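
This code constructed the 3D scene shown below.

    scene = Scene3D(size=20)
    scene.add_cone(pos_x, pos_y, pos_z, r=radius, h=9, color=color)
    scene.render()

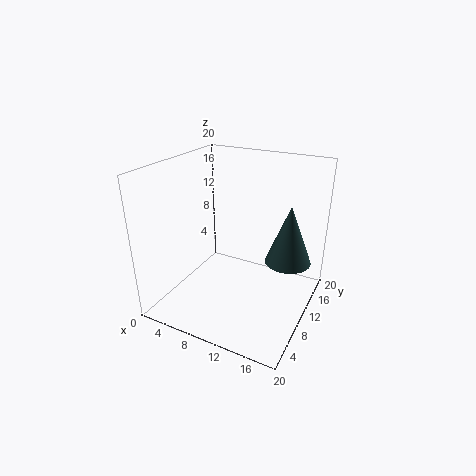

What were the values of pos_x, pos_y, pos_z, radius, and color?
pos_x = 15.5, pos_y = 16, pos_z = 4.5, radius = 3.5, color = 'darkslategray'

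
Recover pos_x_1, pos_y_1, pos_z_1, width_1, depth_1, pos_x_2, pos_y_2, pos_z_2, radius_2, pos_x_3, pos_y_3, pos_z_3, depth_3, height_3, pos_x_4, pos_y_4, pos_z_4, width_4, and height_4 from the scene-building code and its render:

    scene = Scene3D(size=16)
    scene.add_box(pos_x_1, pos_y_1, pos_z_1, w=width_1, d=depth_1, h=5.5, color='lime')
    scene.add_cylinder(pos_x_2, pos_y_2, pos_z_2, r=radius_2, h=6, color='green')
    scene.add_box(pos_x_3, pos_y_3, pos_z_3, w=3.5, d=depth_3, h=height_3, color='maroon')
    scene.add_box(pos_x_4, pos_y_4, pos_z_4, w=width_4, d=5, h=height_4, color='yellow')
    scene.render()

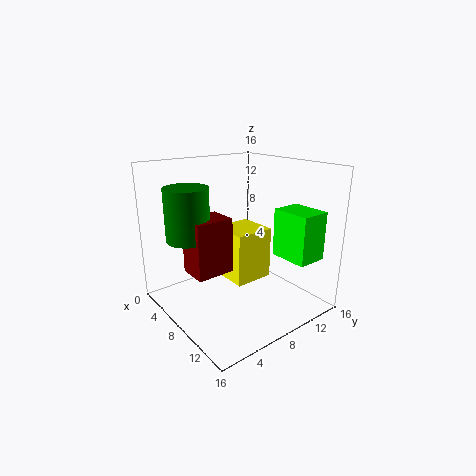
pos_x_1 = 9.5
pos_y_1 = 12
pos_z_1 = 5.5
width_1 = 4.5
depth_1 = 3.5
pos_x_2 = 4
pos_y_2 = 4
pos_z_2 = 7.5
radius_2 = 2.5
pos_x_3 = 3.5
pos_y_3 = 3.5
pos_z_3 = 3.5
depth_3 = 4.5
height_3 = 6.5
pos_x_4 = 2
pos_y_4 = 9
pos_z_4 = 1
width_4 = 5
height_4 = 6.5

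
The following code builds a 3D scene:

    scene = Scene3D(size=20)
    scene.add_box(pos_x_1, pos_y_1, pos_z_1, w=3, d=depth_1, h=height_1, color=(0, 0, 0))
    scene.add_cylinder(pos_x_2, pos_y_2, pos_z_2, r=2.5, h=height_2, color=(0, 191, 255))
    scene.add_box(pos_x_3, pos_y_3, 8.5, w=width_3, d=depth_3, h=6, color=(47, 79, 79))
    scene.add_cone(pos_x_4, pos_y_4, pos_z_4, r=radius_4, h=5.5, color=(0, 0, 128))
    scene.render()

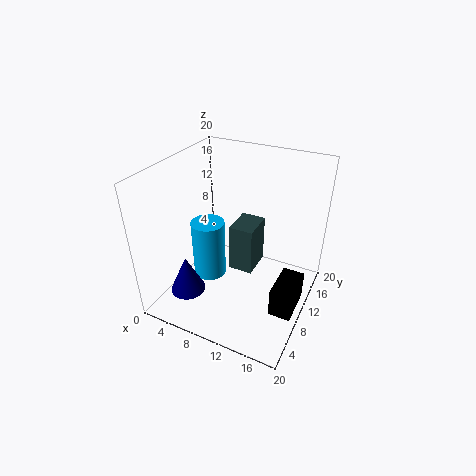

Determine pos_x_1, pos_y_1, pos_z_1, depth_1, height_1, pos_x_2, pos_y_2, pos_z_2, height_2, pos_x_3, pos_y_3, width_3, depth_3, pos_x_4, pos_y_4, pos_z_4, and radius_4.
pos_x_1 = 16.5; pos_y_1 = 6; pos_z_1 = 2; depth_1 = 5.5; height_1 = 4; pos_x_2 = 4.5; pos_y_2 = 11; pos_z_2 = 1.5; height_2 = 9; pos_x_3 = 11; pos_y_3 = 5.5; width_3 = 3; depth_3 = 4; pos_x_4 = 4; pos_y_4 = 5.5; pos_z_4 = 2; radius_4 = 2.5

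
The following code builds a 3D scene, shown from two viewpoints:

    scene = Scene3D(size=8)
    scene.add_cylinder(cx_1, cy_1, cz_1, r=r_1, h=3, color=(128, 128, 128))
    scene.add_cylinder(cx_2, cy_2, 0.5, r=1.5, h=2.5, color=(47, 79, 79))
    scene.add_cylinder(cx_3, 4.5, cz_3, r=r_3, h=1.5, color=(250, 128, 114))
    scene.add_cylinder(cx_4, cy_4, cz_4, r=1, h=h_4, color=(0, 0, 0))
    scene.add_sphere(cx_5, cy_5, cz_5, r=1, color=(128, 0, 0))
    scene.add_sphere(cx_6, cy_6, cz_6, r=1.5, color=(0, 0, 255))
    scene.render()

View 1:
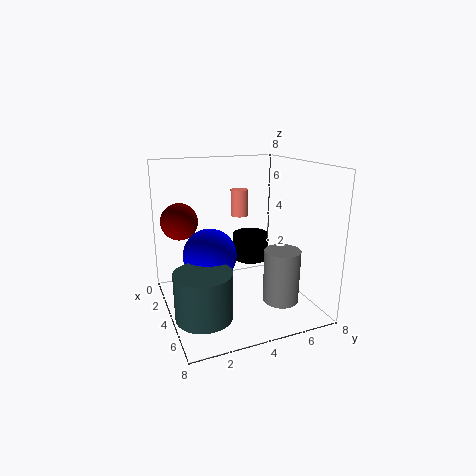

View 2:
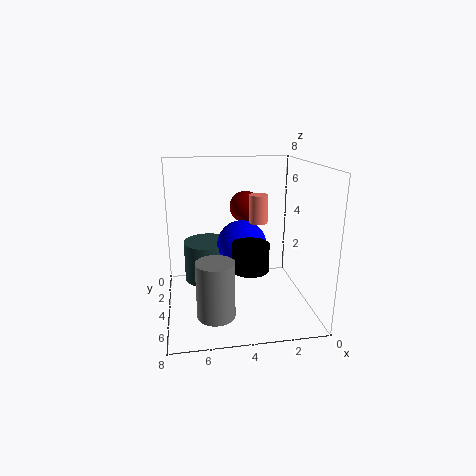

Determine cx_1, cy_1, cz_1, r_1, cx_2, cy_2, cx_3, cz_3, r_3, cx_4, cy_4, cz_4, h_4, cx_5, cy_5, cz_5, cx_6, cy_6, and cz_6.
cx_1 = 5.5, cy_1 = 6, cz_1 = 0.5, r_1 = 1, cx_2 = 5.5, cy_2 = 1.5, cx_3 = 3, cz_3 = 5, r_3 = 0.5, cx_4 = 3.5, cy_4 = 5, cz_4 = 2.5, h_4 = 1.5, cx_5 = 3, cy_5 = 1, cz_5 = 5, cx_6 = 3.5, cy_6 = 2.5, cz_6 = 3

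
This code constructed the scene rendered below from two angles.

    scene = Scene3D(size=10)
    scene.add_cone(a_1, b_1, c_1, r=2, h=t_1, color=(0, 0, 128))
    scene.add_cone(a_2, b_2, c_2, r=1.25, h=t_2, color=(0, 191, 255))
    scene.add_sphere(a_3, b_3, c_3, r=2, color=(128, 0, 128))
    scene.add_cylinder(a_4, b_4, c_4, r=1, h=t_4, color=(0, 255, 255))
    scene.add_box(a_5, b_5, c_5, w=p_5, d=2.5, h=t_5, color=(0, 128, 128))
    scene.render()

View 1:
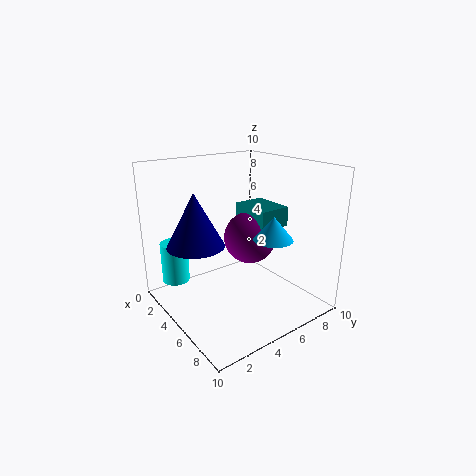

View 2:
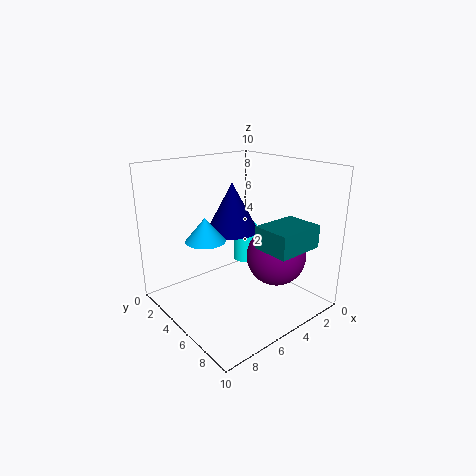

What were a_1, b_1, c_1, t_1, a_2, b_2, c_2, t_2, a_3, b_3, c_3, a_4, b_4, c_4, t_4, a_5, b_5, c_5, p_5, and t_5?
a_1 = 3.5, b_1 = 2.5, c_1 = 4.5, t_1 = 3.75, a_2 = 8, b_2 = 5.5, c_2 = 5.75, t_2 = 1.5, a_3 = 3.5, b_3 = 7.25, c_3 = 4, a_4 = 1.5, b_4 = 1.75, c_4 = 1.25, t_4 = 3, a_5 = 2, b_5 = 7, c_5 = 5, p_5 = 3.25, t_5 = 1.5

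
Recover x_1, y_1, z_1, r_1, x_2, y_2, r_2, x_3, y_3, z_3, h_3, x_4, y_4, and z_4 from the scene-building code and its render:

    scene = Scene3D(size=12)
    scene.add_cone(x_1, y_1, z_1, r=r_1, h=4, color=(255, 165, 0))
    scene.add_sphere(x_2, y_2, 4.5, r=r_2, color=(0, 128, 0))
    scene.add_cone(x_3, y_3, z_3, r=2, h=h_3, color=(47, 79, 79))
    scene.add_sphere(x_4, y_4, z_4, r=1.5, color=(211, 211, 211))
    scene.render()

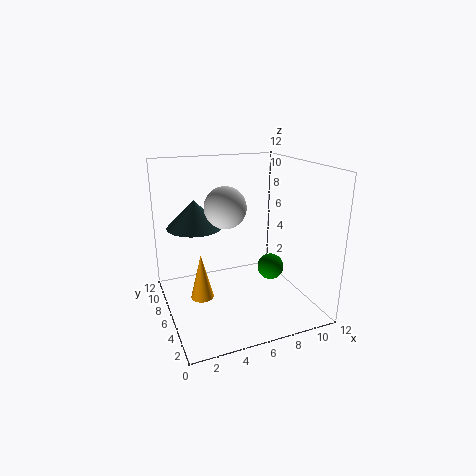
x_1 = 3
y_1 = 7
z_1 = 0.5
r_1 = 1
x_2 = 7.5
y_2 = 3
r_2 = 1
x_3 = 2
y_3 = 4.5
z_3 = 8
h_3 = 2
x_4 = 4
y_4 = 3.5
z_4 = 9.5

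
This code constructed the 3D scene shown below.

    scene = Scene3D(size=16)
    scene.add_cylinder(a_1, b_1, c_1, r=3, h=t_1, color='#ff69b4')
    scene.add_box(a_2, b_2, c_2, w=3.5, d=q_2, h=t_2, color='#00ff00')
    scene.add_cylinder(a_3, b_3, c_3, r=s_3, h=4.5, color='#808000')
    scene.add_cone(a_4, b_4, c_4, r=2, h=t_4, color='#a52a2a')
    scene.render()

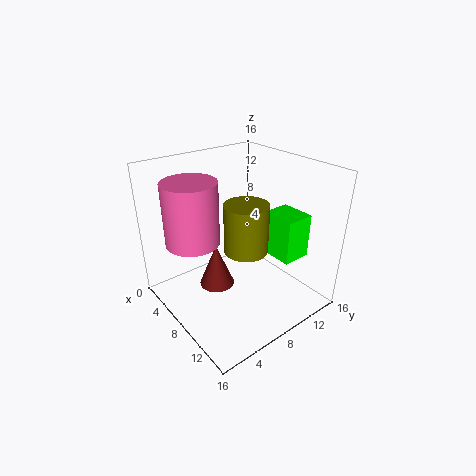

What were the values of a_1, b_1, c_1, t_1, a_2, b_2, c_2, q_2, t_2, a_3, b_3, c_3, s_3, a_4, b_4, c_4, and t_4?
a_1 = 5, b_1 = 4, c_1 = 7.5, t_1 = 7, a_2 = 11, b_2 = 9, c_2 = 7.5, q_2 = 3, t_2 = 4.5, a_3 = 13, b_3 = 5, c_3 = 10, s_3 = 2, a_4 = 6.5, b_4 = 6, c_4 = 2, t_4 = 5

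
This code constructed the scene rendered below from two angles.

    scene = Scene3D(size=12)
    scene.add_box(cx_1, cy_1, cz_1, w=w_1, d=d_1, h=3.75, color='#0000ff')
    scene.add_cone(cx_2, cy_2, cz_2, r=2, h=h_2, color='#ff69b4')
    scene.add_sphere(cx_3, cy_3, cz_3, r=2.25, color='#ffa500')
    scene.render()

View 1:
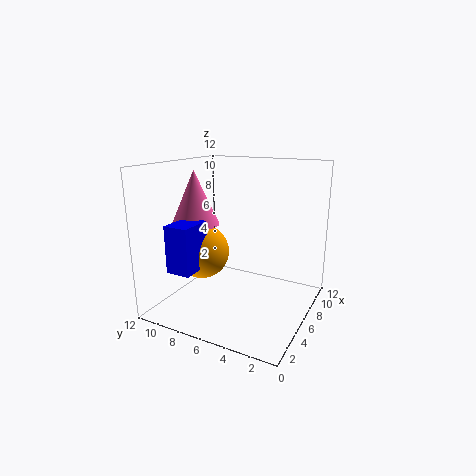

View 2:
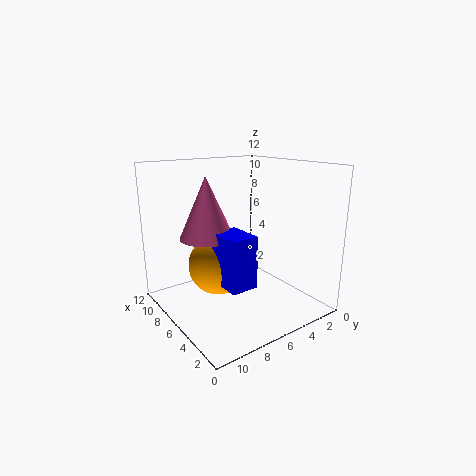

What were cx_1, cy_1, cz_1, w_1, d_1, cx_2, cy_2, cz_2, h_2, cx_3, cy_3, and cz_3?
cx_1 = 1.25; cy_1 = 7.75; cz_1 = 4; w_1 = 2.75; d_1 = 2; cx_2 = 5; cy_2 = 9.5; cz_2 = 7; h_2 = 4.5; cx_3 = 4.75; cy_3 = 8.75; cz_3 = 4.75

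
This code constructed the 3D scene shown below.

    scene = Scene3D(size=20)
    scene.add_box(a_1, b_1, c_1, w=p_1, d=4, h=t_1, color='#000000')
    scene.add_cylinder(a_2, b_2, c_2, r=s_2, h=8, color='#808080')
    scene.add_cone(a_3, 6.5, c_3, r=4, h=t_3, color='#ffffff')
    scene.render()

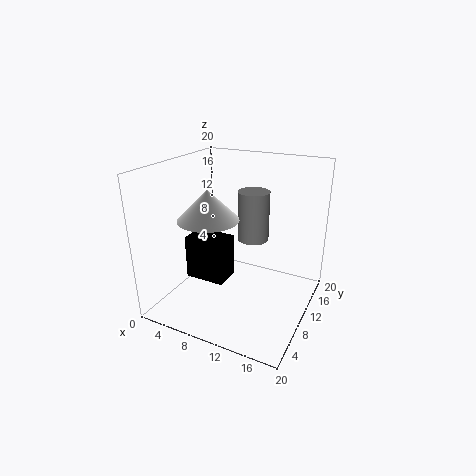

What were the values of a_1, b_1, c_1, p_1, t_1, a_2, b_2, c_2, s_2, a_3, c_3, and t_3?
a_1 = 2; b_1 = 8.5; c_1 = 2.5; p_1 = 6; t_1 = 6.5; a_2 = 9; b_2 = 17.5; c_2 = 6.5; s_2 = 2.5; a_3 = 7.5; c_3 = 13.5; t_3 = 4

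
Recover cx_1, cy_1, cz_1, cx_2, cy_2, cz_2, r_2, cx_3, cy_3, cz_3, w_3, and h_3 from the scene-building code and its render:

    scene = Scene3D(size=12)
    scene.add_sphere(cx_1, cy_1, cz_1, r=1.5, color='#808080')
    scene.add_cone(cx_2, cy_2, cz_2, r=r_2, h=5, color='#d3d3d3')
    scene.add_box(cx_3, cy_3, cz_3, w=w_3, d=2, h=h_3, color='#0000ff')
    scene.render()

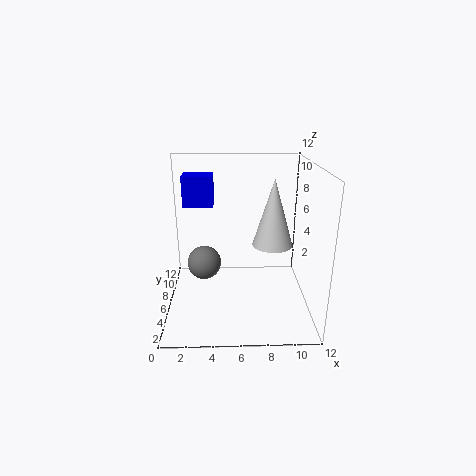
cx_1 = 3
cy_1 = 7.5
cz_1 = 3
cx_2 = 8.5
cy_2 = 3.5
cz_2 = 6.5
r_2 = 1.5
cx_3 = 1.5
cy_3 = 6.5
cz_3 = 8.5
w_3 = 2.5
h_3 = 2.5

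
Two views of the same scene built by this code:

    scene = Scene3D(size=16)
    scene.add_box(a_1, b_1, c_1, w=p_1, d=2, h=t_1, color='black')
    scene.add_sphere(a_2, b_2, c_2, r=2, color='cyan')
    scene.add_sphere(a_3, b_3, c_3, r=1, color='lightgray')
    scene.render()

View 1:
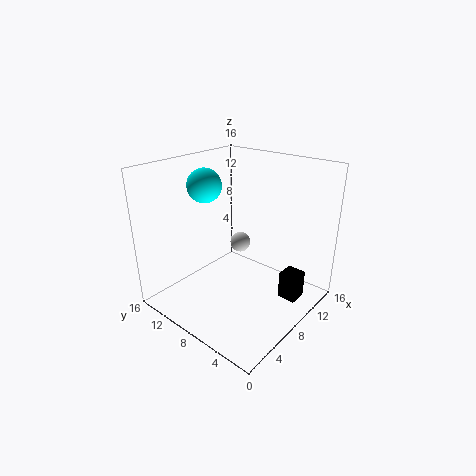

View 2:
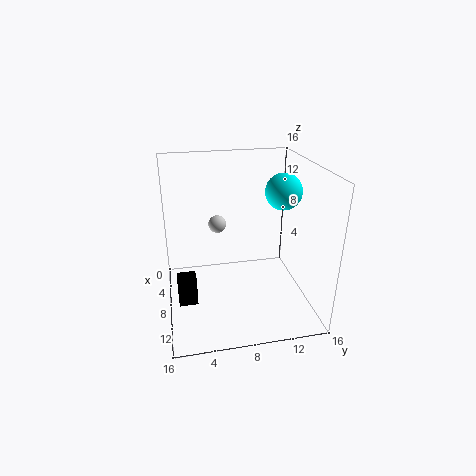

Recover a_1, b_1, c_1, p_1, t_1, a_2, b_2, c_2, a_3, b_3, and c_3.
a_1 = 9, b_1 = 1, c_1 = 2, p_1 = 2, t_1 = 3, a_2 = 8, b_2 = 13, c_2 = 13, a_3 = 6, b_3 = 6, c_3 = 9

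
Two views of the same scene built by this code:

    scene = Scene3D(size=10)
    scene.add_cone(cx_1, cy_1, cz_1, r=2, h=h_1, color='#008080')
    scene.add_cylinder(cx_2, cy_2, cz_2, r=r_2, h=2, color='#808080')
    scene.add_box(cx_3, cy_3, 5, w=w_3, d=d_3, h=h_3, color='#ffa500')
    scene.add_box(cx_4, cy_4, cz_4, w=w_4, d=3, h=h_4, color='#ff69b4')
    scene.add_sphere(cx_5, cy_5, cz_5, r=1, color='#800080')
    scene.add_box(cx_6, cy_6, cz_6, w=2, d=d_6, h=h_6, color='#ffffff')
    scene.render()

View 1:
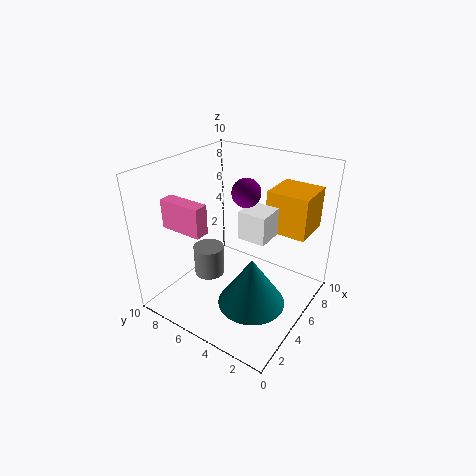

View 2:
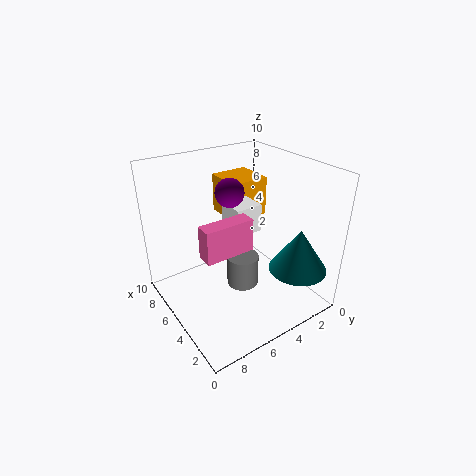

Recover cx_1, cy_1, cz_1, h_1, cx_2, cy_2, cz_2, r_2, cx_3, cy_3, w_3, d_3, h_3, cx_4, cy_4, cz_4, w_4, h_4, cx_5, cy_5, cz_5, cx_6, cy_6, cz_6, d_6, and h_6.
cx_1 = 2, cy_1 = 2, cz_1 = 3, h_1 = 3, cx_2 = 3, cy_2 = 6, cz_2 = 3, r_2 = 1, cx_3 = 7, cy_3 = 1, w_3 = 3, d_3 = 3, h_3 = 3, cx_4 = 2, cy_4 = 6, cz_4 = 6, w_4 = 1, h_4 = 2, cx_5 = 6, cy_5 = 5, cz_5 = 8, cx_6 = 5, cy_6 = 3, cz_6 = 5, d_6 = 2, h_6 = 2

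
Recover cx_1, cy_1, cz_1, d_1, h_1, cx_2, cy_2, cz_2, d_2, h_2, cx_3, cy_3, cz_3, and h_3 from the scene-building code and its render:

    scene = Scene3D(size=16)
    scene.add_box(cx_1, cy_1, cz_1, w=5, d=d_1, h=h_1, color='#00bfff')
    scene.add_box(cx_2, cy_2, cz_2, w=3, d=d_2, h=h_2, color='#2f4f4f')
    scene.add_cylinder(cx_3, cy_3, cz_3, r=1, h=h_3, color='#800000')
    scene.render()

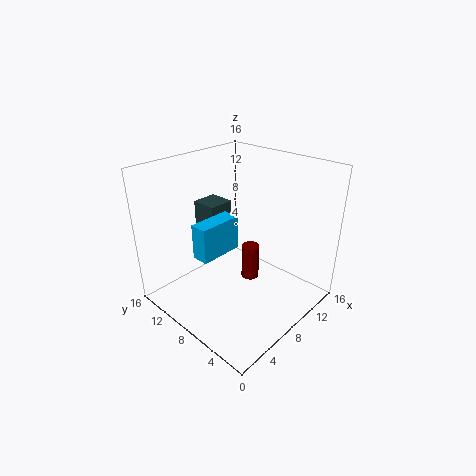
cx_1 = 4
cy_1 = 9
cz_1 = 6
d_1 = 2
h_1 = 4
cx_2 = 7
cy_2 = 11
cz_2 = 5
d_2 = 3
h_2 = 6
cx_3 = 9
cy_3 = 7
cz_3 = 3
h_3 = 4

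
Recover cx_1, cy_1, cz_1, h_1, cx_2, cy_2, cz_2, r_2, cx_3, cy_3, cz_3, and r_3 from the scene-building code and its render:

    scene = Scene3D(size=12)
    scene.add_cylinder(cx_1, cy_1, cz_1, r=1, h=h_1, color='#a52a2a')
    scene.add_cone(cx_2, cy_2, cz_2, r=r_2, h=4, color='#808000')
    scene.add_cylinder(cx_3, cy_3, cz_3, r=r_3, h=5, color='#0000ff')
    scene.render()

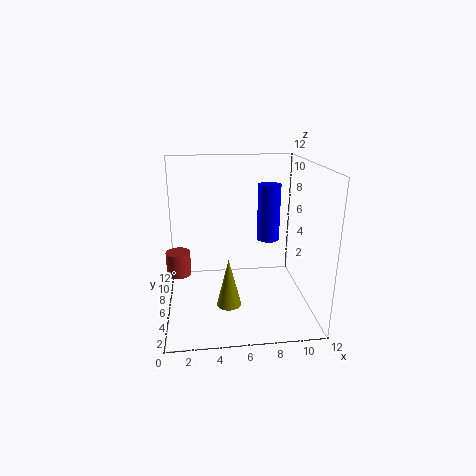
cx_1 = 1, cy_1 = 6, cz_1 = 3, h_1 = 2, cx_2 = 5, cy_2 = 4, cz_2 = 1, r_2 = 1, cx_3 = 9, cy_3 = 8, cz_3 = 5, r_3 = 1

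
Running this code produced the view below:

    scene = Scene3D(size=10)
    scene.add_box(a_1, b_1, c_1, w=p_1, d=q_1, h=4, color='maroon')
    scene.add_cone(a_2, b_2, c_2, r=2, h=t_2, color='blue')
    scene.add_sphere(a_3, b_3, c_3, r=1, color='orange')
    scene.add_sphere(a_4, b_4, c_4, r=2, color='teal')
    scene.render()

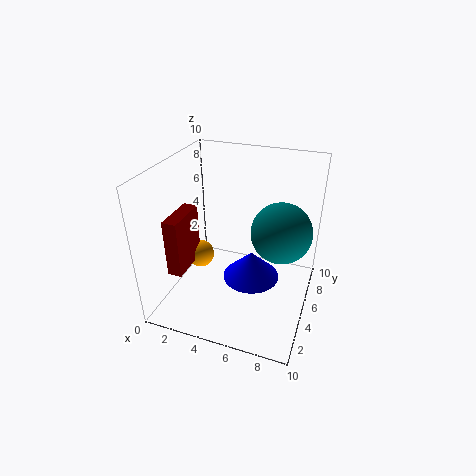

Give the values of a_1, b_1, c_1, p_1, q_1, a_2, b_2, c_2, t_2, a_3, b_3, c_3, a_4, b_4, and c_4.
a_1 = 1; b_1 = 2; c_1 = 3; p_1 = 1; q_1 = 3; a_2 = 6; b_2 = 5; c_2 = 2; t_2 = 2; a_3 = 2; b_3 = 5; c_3 = 3; a_4 = 8; b_4 = 5; c_4 = 6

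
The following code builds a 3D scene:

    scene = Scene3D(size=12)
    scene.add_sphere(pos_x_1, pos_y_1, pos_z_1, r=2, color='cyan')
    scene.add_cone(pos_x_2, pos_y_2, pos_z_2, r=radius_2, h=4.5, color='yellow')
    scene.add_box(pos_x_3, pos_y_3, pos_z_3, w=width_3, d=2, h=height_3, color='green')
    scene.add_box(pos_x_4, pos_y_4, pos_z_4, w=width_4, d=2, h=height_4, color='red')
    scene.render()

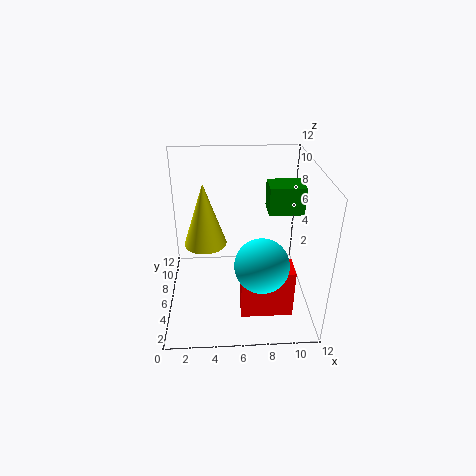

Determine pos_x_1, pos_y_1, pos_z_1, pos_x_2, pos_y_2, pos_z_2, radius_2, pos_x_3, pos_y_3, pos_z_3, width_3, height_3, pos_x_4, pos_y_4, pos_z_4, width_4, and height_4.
pos_x_1 = 7.5
pos_y_1 = 2
pos_z_1 = 6
pos_x_2 = 3.5
pos_y_2 = 3
pos_z_2 = 7.5
radius_2 = 1.5
pos_x_3 = 8
pos_y_3 = 3
pos_z_3 = 9.5
width_3 = 2.5
height_3 = 2
pos_x_4 = 6
pos_y_4 = 1.5
pos_z_4 = 1.5
width_4 = 4
height_4 = 4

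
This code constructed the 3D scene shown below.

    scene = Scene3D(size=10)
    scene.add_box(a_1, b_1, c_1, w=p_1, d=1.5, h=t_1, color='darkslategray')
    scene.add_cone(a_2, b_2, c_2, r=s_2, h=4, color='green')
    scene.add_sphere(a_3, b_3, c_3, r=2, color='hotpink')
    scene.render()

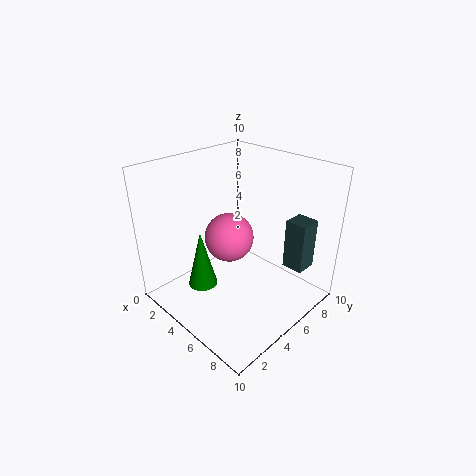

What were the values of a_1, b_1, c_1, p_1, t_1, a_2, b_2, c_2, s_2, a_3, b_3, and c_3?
a_1 = 7.5
b_1 = 7
c_1 = 3
p_1 = 1.5
t_1 = 3.5
a_2 = 4
b_2 = 2.5
c_2 = 2
s_2 = 1
a_3 = 2
b_3 = 7
c_3 = 3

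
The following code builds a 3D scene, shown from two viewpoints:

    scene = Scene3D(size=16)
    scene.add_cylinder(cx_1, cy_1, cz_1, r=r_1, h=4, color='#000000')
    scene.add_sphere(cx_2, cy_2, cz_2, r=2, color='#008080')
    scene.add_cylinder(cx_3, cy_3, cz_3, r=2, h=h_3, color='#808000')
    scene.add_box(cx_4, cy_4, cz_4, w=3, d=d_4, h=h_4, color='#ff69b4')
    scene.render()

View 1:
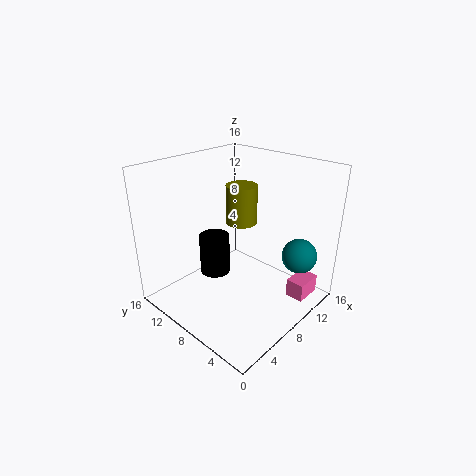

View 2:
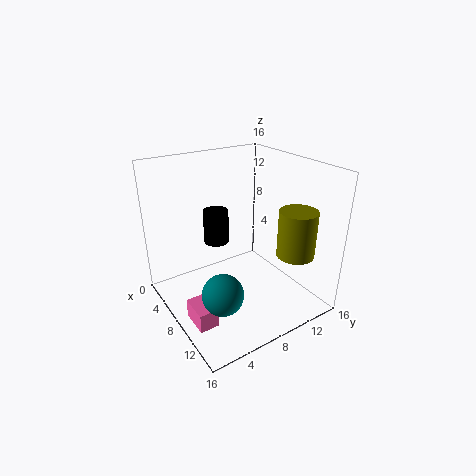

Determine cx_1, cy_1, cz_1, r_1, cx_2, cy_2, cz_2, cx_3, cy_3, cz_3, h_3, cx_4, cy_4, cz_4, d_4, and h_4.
cx_1 = 4
cy_1 = 7.5
cz_1 = 6
r_1 = 1.5
cx_2 = 13
cy_2 = 3
cz_2 = 5.5
cx_3 = 13
cy_3 = 12
cz_3 = 7
h_3 = 5
cx_4 = 10
cy_4 = 0.5
cz_4 = 2
d_4 = 2
h_4 = 2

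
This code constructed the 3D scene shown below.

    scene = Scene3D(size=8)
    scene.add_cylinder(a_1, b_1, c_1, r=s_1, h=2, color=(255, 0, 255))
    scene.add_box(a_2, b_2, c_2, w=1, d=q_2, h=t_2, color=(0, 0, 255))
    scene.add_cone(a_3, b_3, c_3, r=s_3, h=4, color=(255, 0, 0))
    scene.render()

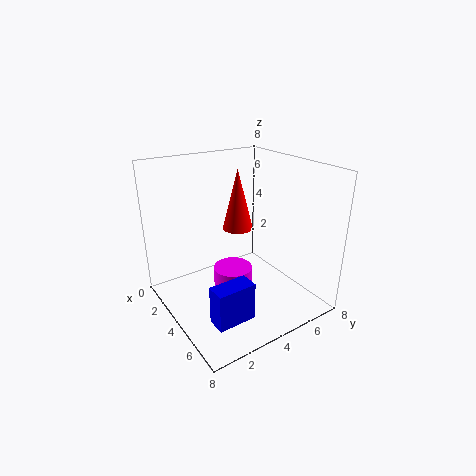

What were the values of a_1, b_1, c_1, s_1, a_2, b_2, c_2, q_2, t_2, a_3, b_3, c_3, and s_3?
a_1 = 5, b_1 = 3, c_1 = 1, s_1 = 1, a_2 = 6, b_2 = 1, c_2 = 1, q_2 = 2, t_2 = 2, a_3 = 1, b_3 = 6, c_3 = 3, s_3 = 1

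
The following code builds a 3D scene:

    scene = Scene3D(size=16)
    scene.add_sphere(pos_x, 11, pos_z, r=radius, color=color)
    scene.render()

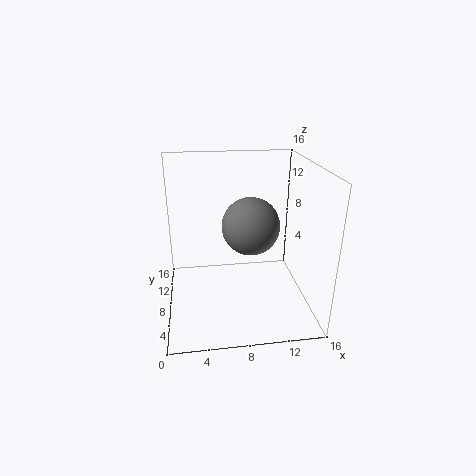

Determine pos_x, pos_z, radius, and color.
pos_x = 10
pos_z = 8
radius = 3.5
color = 'gray'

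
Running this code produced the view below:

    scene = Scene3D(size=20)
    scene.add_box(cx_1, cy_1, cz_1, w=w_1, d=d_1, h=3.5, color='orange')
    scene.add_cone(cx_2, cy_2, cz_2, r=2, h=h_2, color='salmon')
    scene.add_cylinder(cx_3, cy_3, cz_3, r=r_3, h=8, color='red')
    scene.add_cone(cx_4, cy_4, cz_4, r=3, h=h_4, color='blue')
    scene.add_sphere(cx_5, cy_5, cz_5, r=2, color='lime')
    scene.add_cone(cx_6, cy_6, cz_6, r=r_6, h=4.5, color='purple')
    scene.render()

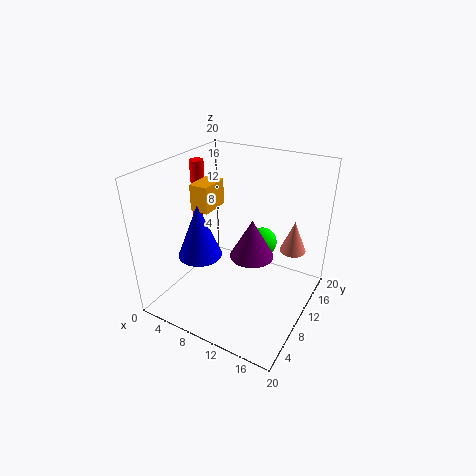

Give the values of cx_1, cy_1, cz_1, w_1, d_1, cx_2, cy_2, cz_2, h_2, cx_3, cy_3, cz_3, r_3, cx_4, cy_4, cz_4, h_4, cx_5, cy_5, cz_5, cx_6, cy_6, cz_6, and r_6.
cx_1 = 5, cy_1 = 6.5, cz_1 = 14.5, w_1 = 2.5, d_1 = 4, cx_2 = 15.5, cy_2 = 17.5, cz_2 = 5.5, h_2 = 5, cx_3 = 2.5, cy_3 = 11.5, cz_3 = 11.5, r_3 = 1, cx_4 = 6, cy_4 = 6.5, cz_4 = 8, h_4 = 7.5, cx_5 = 13, cy_5 = 11.5, cz_5 = 9.5, cx_6 = 15, cy_6 = 4.5, cz_6 = 12, r_6 = 2.5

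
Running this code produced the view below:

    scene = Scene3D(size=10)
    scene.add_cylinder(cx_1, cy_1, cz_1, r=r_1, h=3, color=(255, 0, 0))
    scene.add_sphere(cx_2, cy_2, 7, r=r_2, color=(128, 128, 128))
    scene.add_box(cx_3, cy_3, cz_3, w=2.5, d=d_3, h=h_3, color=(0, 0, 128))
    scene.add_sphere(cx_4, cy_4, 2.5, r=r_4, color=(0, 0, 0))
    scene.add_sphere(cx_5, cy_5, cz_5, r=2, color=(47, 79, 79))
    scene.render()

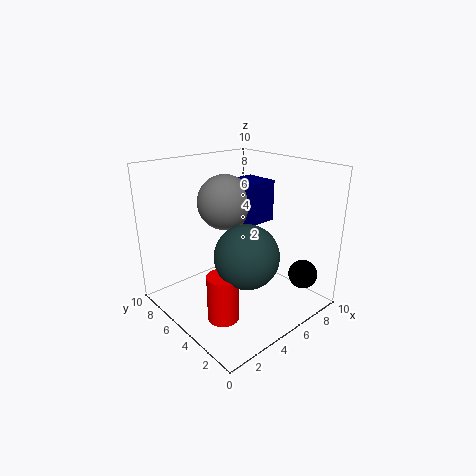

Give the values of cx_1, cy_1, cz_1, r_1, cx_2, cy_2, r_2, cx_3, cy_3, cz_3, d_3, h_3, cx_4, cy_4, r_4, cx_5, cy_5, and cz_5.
cx_1 = 2; cy_1 = 3; cz_1 = 1; r_1 = 1; cx_2 = 5.5; cy_2 = 7; r_2 = 2; cx_3 = 6; cy_3 = 5; cz_3 = 5.5; d_3 = 2.5; h_3 = 3; cx_4 = 8; cy_4 = 1.5; r_4 = 1; cx_5 = 3.5; cy_5 = 2.5; cz_5 = 5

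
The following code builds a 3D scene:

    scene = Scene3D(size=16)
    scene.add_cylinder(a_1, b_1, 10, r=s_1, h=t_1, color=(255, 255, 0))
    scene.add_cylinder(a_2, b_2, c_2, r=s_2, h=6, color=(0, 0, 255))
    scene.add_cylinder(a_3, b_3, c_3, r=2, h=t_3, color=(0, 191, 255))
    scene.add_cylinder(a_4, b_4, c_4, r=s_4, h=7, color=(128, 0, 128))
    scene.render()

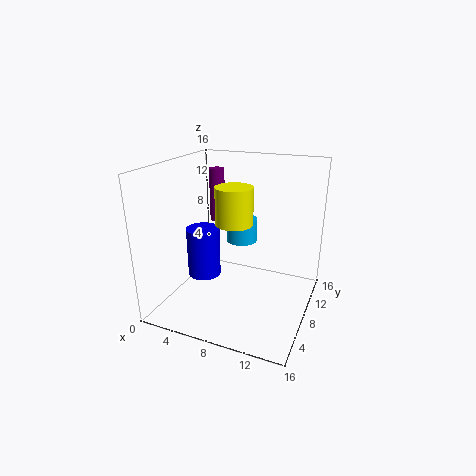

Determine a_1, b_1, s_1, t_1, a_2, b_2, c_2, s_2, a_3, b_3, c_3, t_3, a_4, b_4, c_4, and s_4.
a_1 = 8; b_1 = 7; s_1 = 2; t_1 = 4; a_2 = 3; b_2 = 9; c_2 = 2; s_2 = 2; a_3 = 6; b_3 = 14; c_3 = 5; t_3 = 3; a_4 = 2; b_4 = 15; c_4 = 7; s_4 = 1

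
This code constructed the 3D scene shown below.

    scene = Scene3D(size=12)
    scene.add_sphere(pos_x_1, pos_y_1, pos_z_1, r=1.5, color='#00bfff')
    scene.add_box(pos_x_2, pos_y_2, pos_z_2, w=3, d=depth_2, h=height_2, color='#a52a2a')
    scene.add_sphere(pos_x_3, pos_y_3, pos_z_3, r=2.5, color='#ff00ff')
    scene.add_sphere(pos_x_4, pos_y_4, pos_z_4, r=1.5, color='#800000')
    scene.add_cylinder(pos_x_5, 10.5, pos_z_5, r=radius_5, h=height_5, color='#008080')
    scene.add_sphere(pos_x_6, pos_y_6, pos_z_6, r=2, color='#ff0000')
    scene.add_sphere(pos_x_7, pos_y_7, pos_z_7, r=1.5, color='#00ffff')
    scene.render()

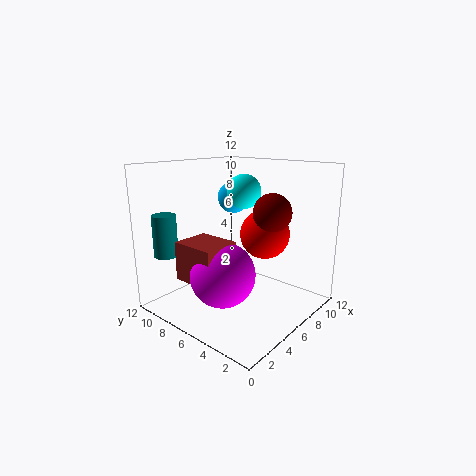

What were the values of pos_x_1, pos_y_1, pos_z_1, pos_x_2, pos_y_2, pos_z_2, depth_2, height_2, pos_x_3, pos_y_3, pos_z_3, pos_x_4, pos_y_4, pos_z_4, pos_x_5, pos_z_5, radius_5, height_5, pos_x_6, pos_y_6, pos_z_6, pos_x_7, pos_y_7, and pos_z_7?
pos_x_1 = 9.5
pos_y_1 = 9.5
pos_z_1 = 8.5
pos_x_2 = 1
pos_y_2 = 4.5
pos_z_2 = 3.5
depth_2 = 3.5
height_2 = 3
pos_x_3 = 3
pos_y_3 = 5
pos_z_3 = 4
pos_x_4 = 6.5
pos_y_4 = 3
pos_z_4 = 8.5
pos_x_5 = 2
pos_z_5 = 4.5
radius_5 = 1
height_5 = 3.5
pos_x_6 = 7
pos_y_6 = 4
pos_z_6 = 6.5
pos_x_7 = 8
pos_y_7 = 7
pos_z_7 = 9.5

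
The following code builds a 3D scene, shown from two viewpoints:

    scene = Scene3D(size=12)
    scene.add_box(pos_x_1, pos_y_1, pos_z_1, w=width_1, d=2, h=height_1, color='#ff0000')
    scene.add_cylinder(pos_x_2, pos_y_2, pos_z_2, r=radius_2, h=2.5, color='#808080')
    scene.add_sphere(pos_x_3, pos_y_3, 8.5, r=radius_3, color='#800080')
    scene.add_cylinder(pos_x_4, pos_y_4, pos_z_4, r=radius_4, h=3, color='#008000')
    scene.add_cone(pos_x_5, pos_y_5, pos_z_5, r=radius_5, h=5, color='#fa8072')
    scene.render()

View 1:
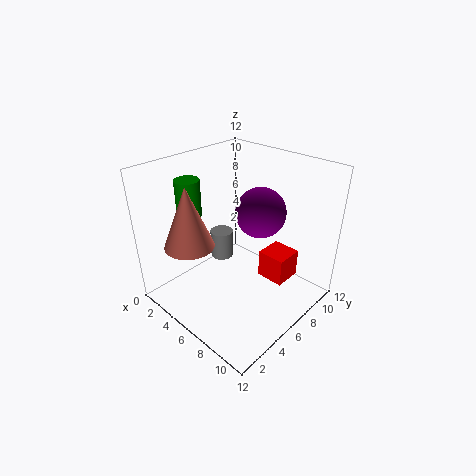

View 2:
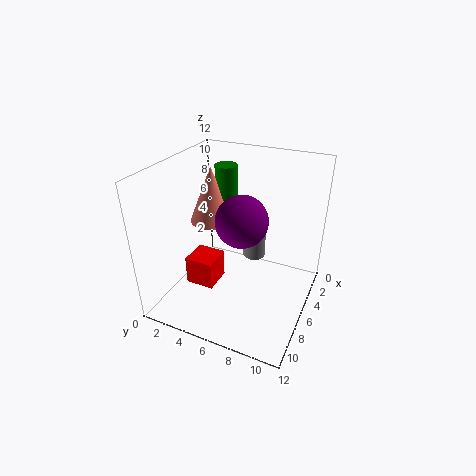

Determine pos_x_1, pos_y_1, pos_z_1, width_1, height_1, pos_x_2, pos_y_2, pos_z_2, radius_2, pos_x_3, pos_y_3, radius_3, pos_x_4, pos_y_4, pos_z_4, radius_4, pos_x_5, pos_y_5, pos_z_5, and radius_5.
pos_x_1 = 9.5
pos_y_1 = 4.5
pos_z_1 = 5
width_1 = 2
height_1 = 2
pos_x_2 = 3.5
pos_y_2 = 6.5
pos_z_2 = 3
radius_2 = 1
pos_x_3 = 7.5
pos_y_3 = 7
radius_3 = 2
pos_x_4 = 3
pos_y_4 = 3.5
pos_z_4 = 8
radius_4 = 1
pos_x_5 = 4
pos_y_5 = 2.5
pos_z_5 = 6
radius_5 = 2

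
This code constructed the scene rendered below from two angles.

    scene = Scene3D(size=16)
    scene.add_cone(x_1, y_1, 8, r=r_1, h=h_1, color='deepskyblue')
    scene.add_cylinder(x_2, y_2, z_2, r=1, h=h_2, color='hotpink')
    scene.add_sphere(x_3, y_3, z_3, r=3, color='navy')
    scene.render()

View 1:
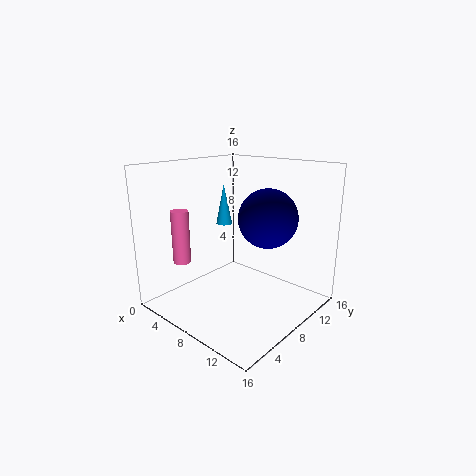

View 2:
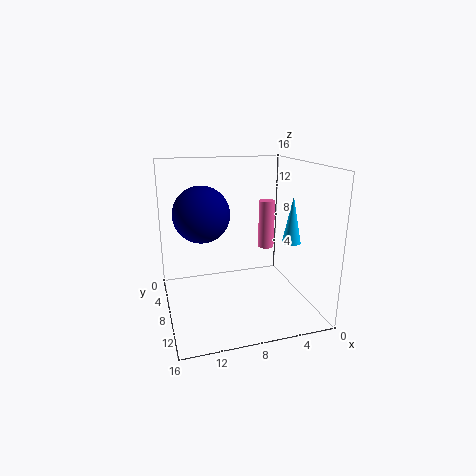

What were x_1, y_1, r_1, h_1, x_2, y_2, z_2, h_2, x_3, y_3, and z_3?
x_1 = 3, y_1 = 11, r_1 = 1, h_1 = 5, x_2 = 3, y_2 = 4, z_2 = 5, h_2 = 6, x_3 = 12, y_3 = 8, z_3 = 11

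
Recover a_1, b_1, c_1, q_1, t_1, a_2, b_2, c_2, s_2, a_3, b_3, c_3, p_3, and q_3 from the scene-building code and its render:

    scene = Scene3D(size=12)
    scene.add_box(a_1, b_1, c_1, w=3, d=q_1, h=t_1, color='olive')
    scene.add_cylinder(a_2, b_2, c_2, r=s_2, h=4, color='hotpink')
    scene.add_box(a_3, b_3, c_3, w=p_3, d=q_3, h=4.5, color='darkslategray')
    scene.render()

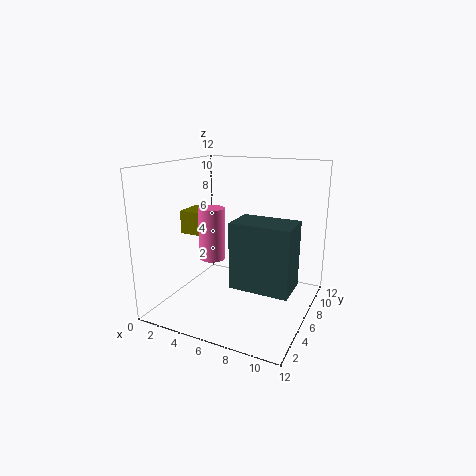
a_1 = 1; b_1 = 5; c_1 = 6; q_1 = 2.5; t_1 = 2; a_2 = 5; b_2 = 3.5; c_2 = 5; s_2 = 1; a_3 = 8; b_3 = 0.5; c_3 = 4.5; p_3 = 4; q_3 = 2.5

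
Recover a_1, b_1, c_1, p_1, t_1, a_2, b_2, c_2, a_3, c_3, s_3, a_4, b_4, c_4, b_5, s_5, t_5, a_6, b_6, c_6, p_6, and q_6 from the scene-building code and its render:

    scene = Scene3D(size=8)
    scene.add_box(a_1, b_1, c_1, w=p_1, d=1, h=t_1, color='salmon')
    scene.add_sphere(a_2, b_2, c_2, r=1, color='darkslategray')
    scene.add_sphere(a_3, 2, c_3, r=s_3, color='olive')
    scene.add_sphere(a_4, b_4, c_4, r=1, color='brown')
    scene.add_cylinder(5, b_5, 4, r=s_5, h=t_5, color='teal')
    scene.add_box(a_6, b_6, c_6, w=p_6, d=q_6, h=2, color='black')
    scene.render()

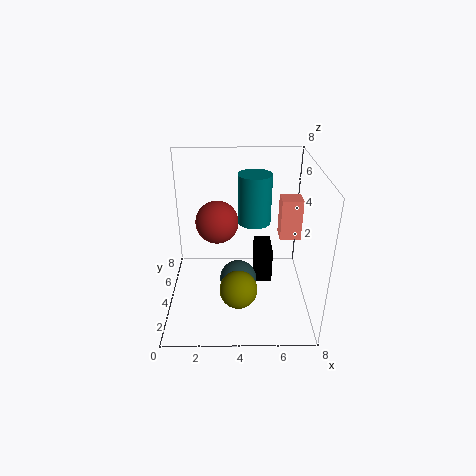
a_1 = 6, b_1 = 2, c_1 = 5, p_1 = 1, t_1 = 2, a_2 = 4, b_2 = 3, c_2 = 2, a_3 = 4, c_3 = 2, s_3 = 1, a_4 = 3, b_4 = 2, c_4 = 6, b_5 = 6, s_5 = 1, t_5 = 3, a_6 = 5, b_6 = 4, c_6 = 1, p_6 = 1, q_6 = 2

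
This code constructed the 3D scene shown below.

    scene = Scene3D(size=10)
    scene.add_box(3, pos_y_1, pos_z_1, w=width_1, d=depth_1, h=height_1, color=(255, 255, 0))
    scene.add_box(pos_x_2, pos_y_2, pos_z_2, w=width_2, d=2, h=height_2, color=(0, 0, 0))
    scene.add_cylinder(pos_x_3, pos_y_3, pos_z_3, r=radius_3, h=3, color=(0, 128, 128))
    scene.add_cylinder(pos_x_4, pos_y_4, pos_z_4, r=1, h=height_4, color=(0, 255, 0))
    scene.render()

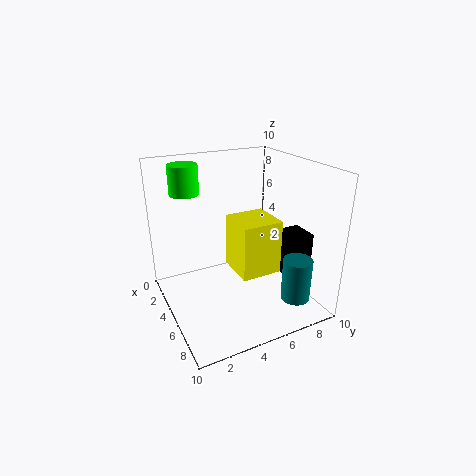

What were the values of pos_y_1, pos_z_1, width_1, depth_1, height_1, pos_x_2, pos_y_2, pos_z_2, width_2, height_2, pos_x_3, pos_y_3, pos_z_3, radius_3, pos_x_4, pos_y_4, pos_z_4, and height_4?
pos_y_1 = 5; pos_z_1 = 2; width_1 = 3; depth_1 = 3; height_1 = 4; pos_x_2 = 5; pos_y_2 = 8; pos_z_2 = 2; width_2 = 2; height_2 = 3; pos_x_3 = 8; pos_y_3 = 8; pos_z_3 = 1; radius_3 = 1; pos_x_4 = 3; pos_y_4 = 2; pos_z_4 = 8; height_4 = 2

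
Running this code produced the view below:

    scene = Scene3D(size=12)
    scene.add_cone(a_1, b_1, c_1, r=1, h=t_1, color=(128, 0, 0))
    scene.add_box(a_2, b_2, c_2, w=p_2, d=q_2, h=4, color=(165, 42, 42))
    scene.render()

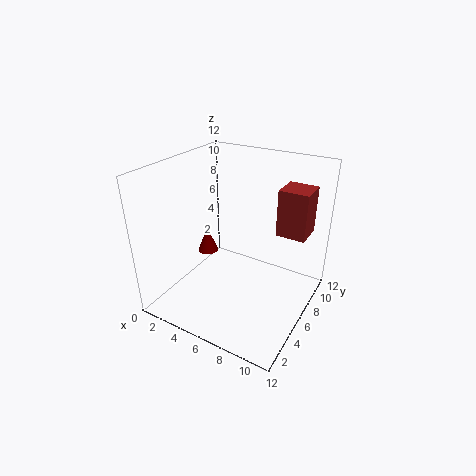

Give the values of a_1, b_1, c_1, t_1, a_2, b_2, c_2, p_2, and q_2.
a_1 = 1, b_1 = 8.5, c_1 = 2, t_1 = 2.5, a_2 = 8.5, b_2 = 8, c_2 = 6, p_2 = 2.5, q_2 = 2.5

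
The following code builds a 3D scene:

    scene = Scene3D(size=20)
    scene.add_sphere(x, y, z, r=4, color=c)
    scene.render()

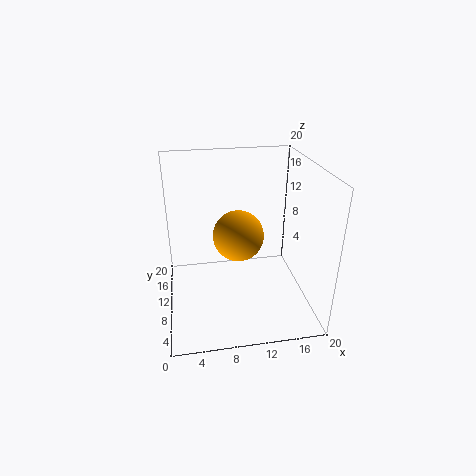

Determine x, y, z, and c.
x = 11
y = 15.25
z = 7.5
c = 'orange'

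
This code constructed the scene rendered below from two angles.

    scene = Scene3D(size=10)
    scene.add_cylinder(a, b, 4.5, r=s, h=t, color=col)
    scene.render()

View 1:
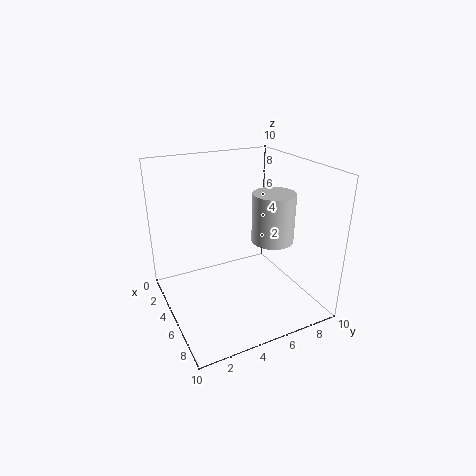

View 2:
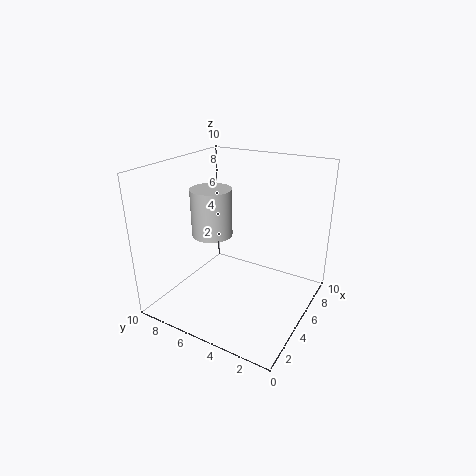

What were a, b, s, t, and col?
a = 5.5; b = 7.5; s = 1.5; t = 3.5; col = 'lightgray'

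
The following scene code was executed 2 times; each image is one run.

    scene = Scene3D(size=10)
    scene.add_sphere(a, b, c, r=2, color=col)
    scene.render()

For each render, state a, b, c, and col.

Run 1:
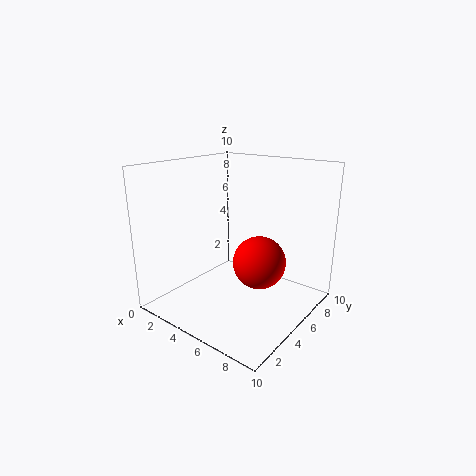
a = 5.5; b = 7; c = 2.5; col = 'red'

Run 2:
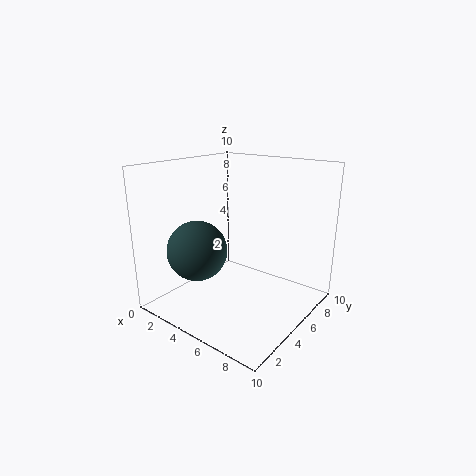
a = 3.5; b = 2.5; c = 4.5; col = 'darkslategray'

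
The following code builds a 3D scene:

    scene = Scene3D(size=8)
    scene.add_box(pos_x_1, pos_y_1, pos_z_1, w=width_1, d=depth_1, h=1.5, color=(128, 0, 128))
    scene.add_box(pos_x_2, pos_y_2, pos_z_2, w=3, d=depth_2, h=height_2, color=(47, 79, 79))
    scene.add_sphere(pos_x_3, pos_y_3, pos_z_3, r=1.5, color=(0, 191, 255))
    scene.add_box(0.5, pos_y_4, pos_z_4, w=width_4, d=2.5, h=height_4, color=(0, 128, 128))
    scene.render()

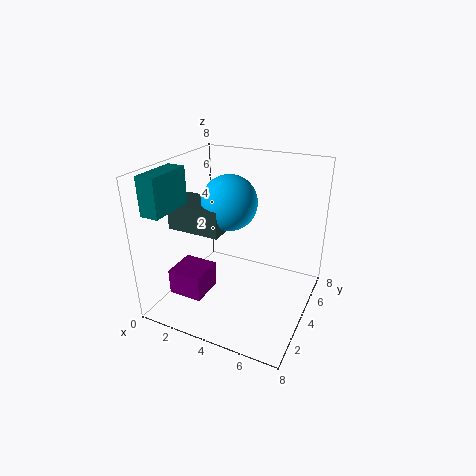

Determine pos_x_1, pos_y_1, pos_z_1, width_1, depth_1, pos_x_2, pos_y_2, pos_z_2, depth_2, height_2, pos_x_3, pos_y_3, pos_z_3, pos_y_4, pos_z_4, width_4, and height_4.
pos_x_1 = 0.5, pos_y_1 = 2, pos_z_1 = 0.5, width_1 = 2, depth_1 = 2, pos_x_2 = 0.5, pos_y_2 = 2.5, pos_z_2 = 4.5, depth_2 = 2, height_2 = 1.5, pos_x_3 = 3.5, pos_y_3 = 4, pos_z_3 = 6, pos_y_4 = 0.5, pos_z_4 = 6, width_4 = 1, height_4 = 2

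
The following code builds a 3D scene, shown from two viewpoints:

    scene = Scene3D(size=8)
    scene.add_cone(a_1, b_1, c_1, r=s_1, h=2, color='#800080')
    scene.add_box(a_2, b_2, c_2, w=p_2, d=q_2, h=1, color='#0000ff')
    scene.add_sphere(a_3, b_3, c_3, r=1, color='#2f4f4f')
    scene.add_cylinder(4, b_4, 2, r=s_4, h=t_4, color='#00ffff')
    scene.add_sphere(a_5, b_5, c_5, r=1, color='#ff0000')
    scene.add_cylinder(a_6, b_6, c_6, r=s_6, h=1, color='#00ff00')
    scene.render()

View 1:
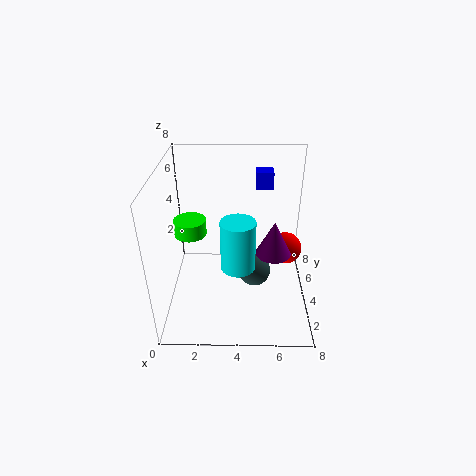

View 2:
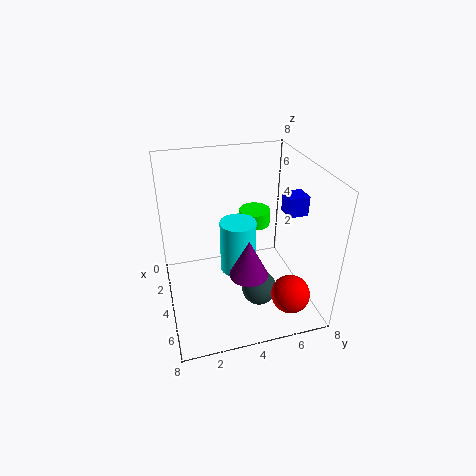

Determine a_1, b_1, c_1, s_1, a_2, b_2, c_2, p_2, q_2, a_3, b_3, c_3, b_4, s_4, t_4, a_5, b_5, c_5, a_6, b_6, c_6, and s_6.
a_1 = 6; b_1 = 4; c_1 = 3; s_1 = 1; a_2 = 5; b_2 = 6; c_2 = 6; p_2 = 1; q_2 = 1; a_3 = 5; b_3 = 5; c_3 = 1; b_4 = 4; s_4 = 1; t_4 = 3; a_5 = 7; b_5 = 6; c_5 = 2; a_6 = 1; b_6 = 6; c_6 = 3; s_6 = 1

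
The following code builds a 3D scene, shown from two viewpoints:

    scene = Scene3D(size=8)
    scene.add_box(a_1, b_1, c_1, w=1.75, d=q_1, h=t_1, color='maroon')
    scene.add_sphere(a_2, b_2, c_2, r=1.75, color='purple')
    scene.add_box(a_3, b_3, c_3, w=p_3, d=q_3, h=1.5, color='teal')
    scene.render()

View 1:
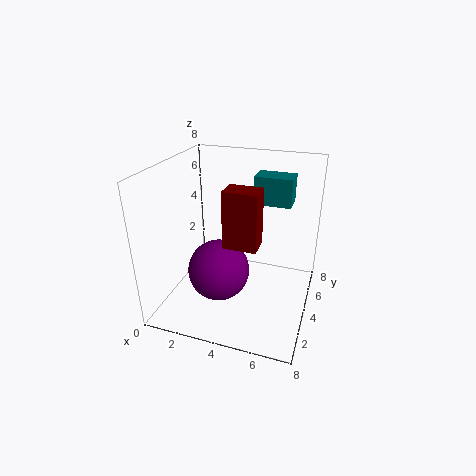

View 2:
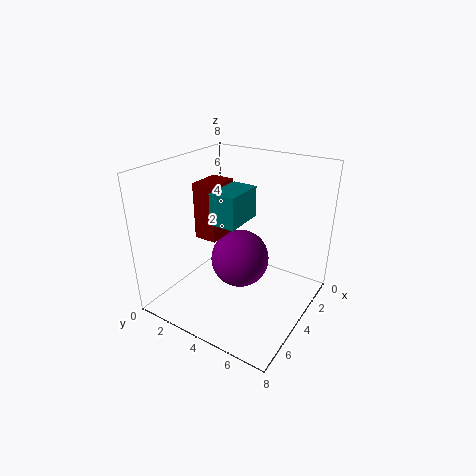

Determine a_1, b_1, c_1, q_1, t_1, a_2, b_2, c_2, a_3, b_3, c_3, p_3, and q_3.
a_1 = 3.75, b_1 = 2.25, c_1 = 4.25, q_1 = 1.25, t_1 = 3, a_2 = 3, b_2 = 3.5, c_2 = 2, a_3 = 4.75, b_3 = 4.25, c_3 = 6, p_3 = 2, q_3 = 1.25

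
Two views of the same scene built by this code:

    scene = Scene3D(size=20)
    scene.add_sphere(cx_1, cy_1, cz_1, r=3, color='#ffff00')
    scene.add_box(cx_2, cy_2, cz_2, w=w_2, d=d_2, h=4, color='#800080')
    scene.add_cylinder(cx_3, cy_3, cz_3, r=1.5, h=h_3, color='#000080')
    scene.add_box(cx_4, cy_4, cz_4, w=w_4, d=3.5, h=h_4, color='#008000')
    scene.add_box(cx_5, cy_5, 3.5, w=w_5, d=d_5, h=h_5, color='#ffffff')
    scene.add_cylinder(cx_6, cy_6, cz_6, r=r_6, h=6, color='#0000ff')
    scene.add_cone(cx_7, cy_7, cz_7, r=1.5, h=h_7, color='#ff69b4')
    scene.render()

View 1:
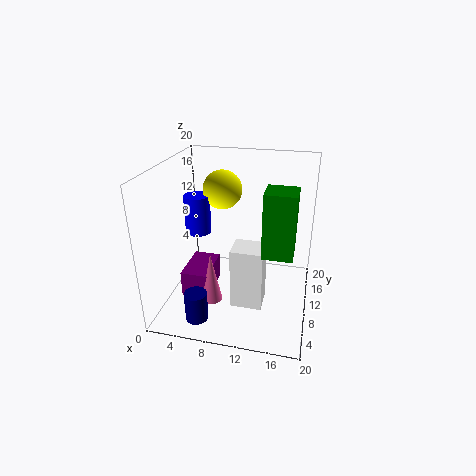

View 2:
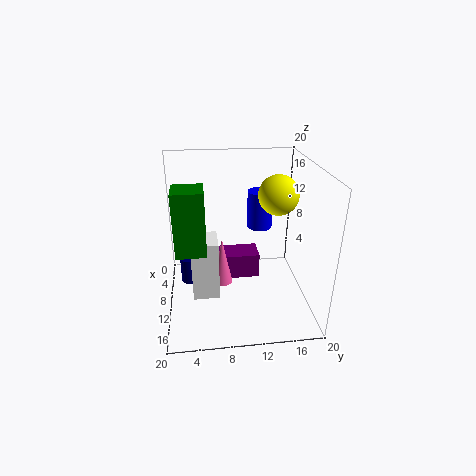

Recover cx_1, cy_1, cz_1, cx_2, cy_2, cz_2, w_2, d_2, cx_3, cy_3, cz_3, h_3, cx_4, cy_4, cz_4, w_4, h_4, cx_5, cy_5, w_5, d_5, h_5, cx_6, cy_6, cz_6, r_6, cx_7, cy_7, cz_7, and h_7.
cx_1 = 6
cy_1 = 16.5
cz_1 = 14.5
cx_2 = 2
cy_2 = 7.5
cz_2 = 0.5
w_2 = 4
d_2 = 6.5
cx_3 = 6
cy_3 = 3
cz_3 = 1
h_3 = 4
cx_4 = 14.5
cy_4 = 2
cz_4 = 12
w_4 = 3.5
h_4 = 7.5
cx_5 = 10.5
cy_5 = 3.5
w_5 = 4
d_5 = 3.5
h_5 = 8
cx_6 = 2.5
cy_6 = 14.5
cz_6 = 8
r_6 = 2
cx_7 = 6.5
cy_7 = 8
cz_7 = 0.5
h_7 = 7.5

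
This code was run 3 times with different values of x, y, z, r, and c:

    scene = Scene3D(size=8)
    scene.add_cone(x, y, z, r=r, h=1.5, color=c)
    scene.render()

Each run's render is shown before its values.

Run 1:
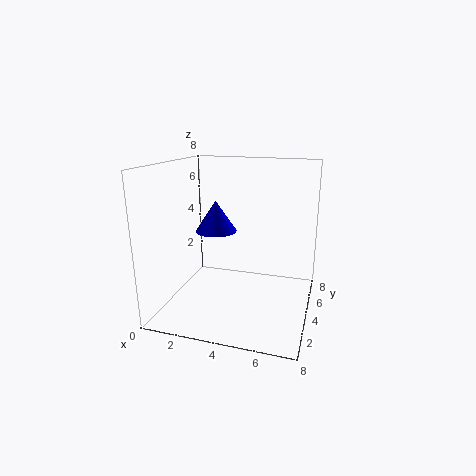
x = 3.5
y = 2
z = 5
r = 1
c = 'blue'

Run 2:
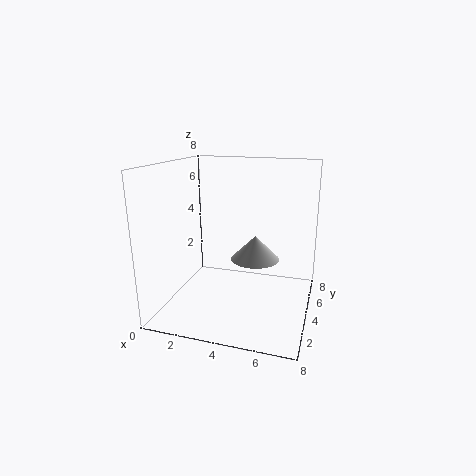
x = 4.5
y = 6
z = 2
r = 1.5
c = 'lightgray'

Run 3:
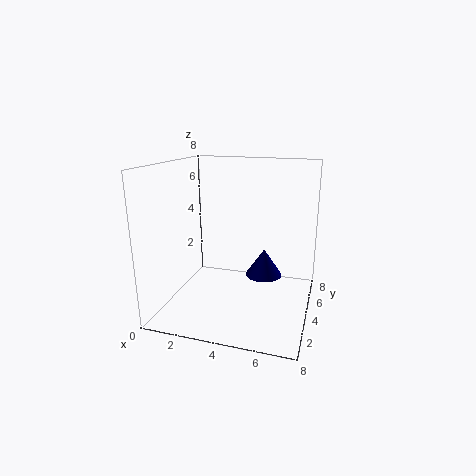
x = 5.5
y = 4
z = 2
r = 1
c = 'navy'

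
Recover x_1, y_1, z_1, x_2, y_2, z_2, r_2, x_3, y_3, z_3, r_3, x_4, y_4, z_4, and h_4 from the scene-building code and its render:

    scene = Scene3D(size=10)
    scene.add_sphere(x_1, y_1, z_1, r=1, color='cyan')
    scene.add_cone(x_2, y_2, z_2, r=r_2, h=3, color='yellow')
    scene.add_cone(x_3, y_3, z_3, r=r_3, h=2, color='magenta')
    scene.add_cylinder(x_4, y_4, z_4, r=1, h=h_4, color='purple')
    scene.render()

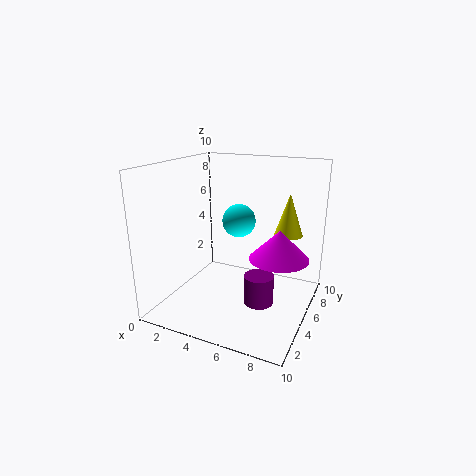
x_1 = 6
y_1 = 3
z_1 = 7
x_2 = 8
y_2 = 7
z_2 = 5
r_2 = 1
x_3 = 8
y_3 = 5
z_3 = 4
r_3 = 2
x_4 = 7
y_4 = 4
z_4 = 1
h_4 = 2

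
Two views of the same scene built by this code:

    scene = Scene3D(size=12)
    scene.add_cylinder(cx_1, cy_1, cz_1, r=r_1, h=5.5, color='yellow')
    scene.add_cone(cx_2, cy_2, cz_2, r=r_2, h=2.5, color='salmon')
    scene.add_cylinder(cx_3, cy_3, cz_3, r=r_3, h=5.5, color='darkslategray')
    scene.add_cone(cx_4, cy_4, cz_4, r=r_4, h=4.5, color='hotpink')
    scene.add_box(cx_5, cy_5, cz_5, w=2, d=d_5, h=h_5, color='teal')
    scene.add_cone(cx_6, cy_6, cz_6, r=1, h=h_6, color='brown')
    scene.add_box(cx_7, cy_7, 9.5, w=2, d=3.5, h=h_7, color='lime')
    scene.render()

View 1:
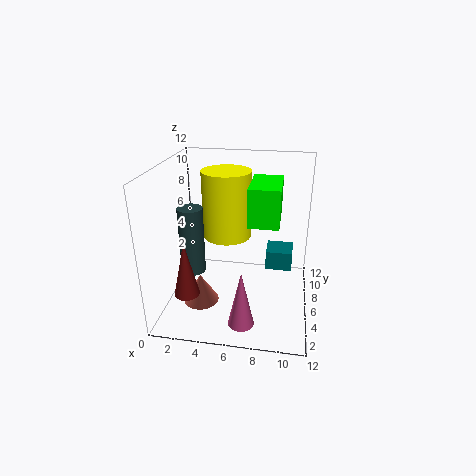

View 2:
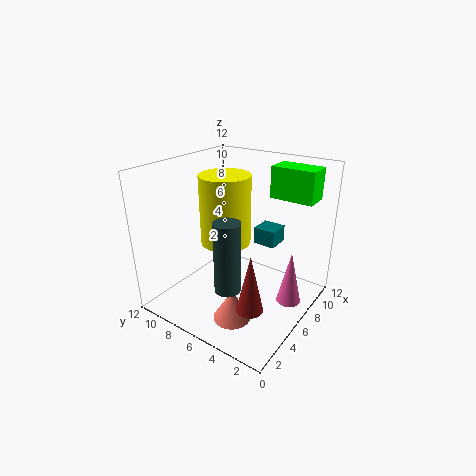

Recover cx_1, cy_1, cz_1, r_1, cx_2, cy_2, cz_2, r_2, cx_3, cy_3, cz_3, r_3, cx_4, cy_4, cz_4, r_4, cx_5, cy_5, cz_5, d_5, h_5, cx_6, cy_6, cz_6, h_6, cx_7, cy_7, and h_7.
cx_1 = 5; cy_1 = 6.5; cz_1 = 6; r_1 = 2; cx_2 = 3; cy_2 = 4.5; cz_2 = 0.5; r_2 = 1.5; cx_3 = 2.5; cy_3 = 4.5; cz_3 = 3.5; r_3 = 1; cx_4 = 7; cy_4 = 1.5; cz_4 = 1; r_4 = 1; cx_5 = 8.5; cy_5 = 4; cz_5 = 4.5; d_5 = 2; h_5 = 1.5; cx_6 = 2.5; cy_6 = 2.5; cz_6 = 2.5; h_6 = 4.5; cx_7 = 7.5; cy_7 = 0.5; h_7 = 2.5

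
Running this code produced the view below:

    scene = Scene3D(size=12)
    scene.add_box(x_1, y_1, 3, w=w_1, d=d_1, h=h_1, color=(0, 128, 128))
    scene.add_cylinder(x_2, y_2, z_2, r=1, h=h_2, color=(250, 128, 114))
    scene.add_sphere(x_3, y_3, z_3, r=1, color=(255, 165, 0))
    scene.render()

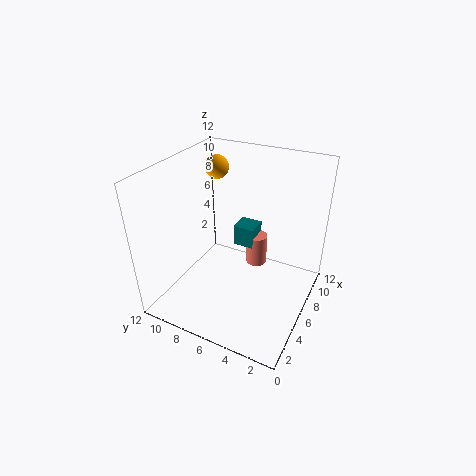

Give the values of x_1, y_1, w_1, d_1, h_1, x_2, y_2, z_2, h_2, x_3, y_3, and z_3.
x_1 = 9
y_1 = 6
w_1 = 2
d_1 = 2
h_1 = 2
x_2 = 10
y_2 = 6
z_2 = 1
h_2 = 3
x_3 = 8
y_3 = 9
z_3 = 11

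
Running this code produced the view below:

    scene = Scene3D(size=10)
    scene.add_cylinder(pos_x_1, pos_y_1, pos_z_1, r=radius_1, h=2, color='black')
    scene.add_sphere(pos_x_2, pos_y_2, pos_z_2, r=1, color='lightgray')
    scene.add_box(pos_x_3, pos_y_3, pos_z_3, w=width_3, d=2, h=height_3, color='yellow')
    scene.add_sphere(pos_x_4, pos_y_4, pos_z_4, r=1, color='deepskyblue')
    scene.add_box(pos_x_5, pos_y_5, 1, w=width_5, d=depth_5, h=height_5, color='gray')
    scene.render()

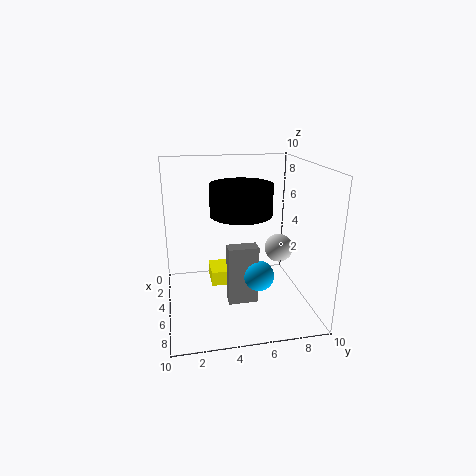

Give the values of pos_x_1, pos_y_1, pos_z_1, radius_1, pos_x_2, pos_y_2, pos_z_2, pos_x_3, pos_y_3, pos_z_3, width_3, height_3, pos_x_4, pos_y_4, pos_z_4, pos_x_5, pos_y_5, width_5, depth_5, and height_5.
pos_x_1 = 6, pos_y_1 = 5, pos_z_1 = 7, radius_1 = 2, pos_x_2 = 5, pos_y_2 = 8, pos_z_2 = 4, pos_x_3 = 4, pos_y_3 = 3, pos_z_3 = 2, width_3 = 2, height_3 = 1, pos_x_4 = 7, pos_y_4 = 6, pos_z_4 = 3, pos_x_5 = 6, pos_y_5 = 4, width_5 = 1, depth_5 = 2, height_5 = 4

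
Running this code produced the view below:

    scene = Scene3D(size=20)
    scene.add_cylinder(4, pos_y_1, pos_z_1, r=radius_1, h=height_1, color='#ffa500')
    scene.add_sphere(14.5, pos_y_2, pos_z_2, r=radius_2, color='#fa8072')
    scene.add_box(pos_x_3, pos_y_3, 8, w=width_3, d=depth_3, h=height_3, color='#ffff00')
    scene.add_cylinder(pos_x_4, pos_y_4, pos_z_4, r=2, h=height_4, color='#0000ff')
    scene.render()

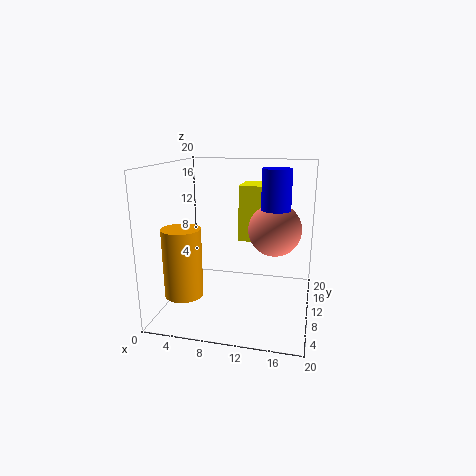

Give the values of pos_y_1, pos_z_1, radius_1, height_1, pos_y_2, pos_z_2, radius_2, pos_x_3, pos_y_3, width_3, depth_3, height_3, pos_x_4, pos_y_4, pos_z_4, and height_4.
pos_y_1 = 4.5, pos_z_1 = 3.5, radius_1 = 2.5, height_1 = 9, pos_y_2 = 15, pos_z_2 = 10, radius_2 = 4, pos_x_3 = 9, pos_y_3 = 14.5, width_3 = 4, depth_3 = 5.5, height_3 = 8.5, pos_x_4 = 15, pos_y_4 = 11, pos_z_4 = 14, height_4 = 5.5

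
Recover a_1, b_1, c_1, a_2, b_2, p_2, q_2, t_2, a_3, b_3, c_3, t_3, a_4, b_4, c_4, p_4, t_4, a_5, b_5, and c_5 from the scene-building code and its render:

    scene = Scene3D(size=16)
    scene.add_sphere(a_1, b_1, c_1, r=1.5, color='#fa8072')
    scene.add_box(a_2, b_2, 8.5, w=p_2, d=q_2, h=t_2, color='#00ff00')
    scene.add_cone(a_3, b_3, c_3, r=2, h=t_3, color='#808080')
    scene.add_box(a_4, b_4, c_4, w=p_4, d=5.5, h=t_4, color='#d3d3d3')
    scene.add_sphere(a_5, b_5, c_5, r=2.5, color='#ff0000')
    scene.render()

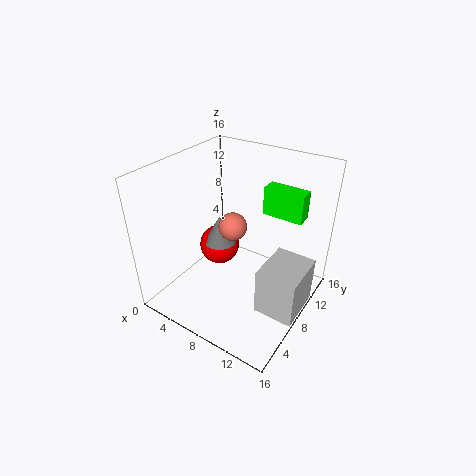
a_1 = 8
b_1 = 7
c_1 = 10
a_2 = 8
b_2 = 13.5
p_2 = 5
q_2 = 2
t_2 = 3.5
a_3 = 4
b_3 = 10
c_3 = 5
t_3 = 3.5
a_4 = 11.5
b_4 = 6
c_4 = 0.5
p_4 = 4.5
t_4 = 5.5
a_5 = 3.5
b_5 = 10.5
c_5 = 4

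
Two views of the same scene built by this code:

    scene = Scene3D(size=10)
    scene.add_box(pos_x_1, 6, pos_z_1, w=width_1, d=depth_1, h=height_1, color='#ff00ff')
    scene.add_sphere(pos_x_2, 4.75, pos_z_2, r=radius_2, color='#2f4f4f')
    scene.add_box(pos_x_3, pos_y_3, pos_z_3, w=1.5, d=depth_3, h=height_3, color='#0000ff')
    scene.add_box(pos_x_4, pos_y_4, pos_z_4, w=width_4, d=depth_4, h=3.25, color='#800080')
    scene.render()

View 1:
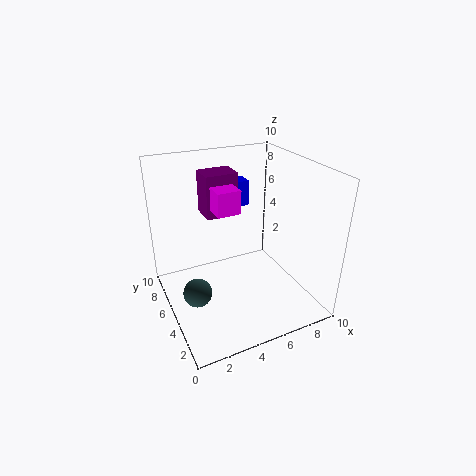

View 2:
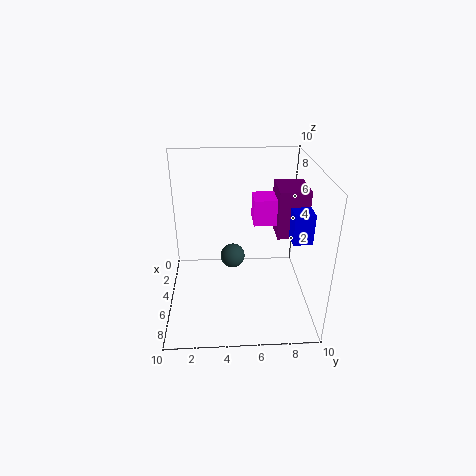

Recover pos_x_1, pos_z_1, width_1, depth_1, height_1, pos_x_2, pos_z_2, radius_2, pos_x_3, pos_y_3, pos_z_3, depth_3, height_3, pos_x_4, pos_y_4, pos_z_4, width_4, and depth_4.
pos_x_1 = 4; pos_z_1 = 6.25; width_1 = 1.75; depth_1 = 2.5; height_1 = 1.75; pos_x_2 = 1.75; pos_z_2 = 1.5; radius_2 = 1; pos_x_3 = 6; pos_y_3 = 8.25; pos_z_3 = 5.75; depth_3 = 1.25; height_3 = 2; pos_x_4 = 3.75; pos_y_4 = 7.5; pos_z_4 = 5.5; width_4 = 2.5; depth_4 = 2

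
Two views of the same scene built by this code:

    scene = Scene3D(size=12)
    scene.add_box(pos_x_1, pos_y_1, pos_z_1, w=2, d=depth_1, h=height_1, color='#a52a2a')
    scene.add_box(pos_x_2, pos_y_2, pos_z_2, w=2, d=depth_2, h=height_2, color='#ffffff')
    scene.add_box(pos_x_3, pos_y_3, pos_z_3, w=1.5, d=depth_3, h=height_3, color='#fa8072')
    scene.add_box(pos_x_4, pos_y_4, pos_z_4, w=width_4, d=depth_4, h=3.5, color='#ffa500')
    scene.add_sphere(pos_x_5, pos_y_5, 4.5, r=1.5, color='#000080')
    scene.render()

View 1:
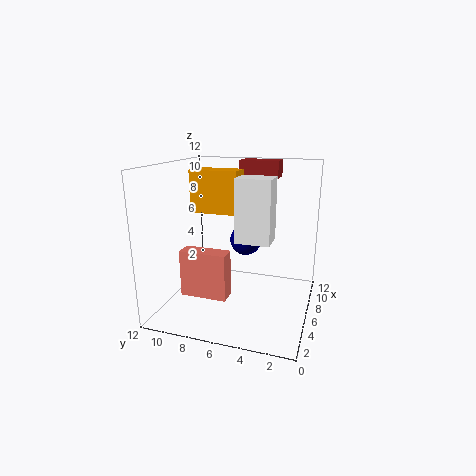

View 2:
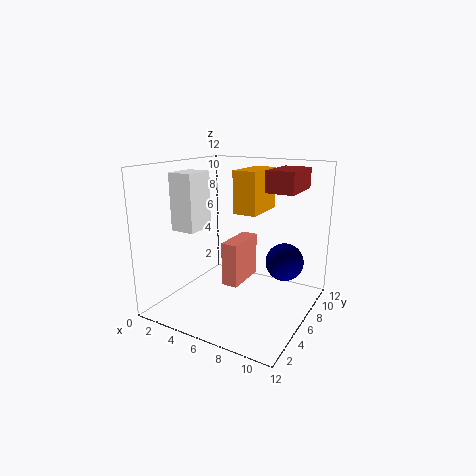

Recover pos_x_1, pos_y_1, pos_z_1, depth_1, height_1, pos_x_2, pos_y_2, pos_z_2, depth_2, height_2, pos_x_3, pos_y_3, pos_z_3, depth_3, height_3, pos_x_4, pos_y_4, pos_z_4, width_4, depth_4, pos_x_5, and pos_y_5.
pos_x_1 = 9.5; pos_y_1 = 3.5; pos_z_1 = 10.5; depth_1 = 3.5; height_1 = 1.5; pos_x_2 = 2; pos_y_2 = 2.5; pos_z_2 = 7; depth_2 = 2.5; height_2 = 4.5; pos_x_3 = 4; pos_y_3 = 6.5; pos_z_3 = 1; depth_3 = 4; height_3 = 4; pos_x_4 = 5.5; pos_y_4 = 6; pos_z_4 = 8; width_4 = 2; depth_4 = 4; pos_x_5 = 10; pos_y_5 = 6.5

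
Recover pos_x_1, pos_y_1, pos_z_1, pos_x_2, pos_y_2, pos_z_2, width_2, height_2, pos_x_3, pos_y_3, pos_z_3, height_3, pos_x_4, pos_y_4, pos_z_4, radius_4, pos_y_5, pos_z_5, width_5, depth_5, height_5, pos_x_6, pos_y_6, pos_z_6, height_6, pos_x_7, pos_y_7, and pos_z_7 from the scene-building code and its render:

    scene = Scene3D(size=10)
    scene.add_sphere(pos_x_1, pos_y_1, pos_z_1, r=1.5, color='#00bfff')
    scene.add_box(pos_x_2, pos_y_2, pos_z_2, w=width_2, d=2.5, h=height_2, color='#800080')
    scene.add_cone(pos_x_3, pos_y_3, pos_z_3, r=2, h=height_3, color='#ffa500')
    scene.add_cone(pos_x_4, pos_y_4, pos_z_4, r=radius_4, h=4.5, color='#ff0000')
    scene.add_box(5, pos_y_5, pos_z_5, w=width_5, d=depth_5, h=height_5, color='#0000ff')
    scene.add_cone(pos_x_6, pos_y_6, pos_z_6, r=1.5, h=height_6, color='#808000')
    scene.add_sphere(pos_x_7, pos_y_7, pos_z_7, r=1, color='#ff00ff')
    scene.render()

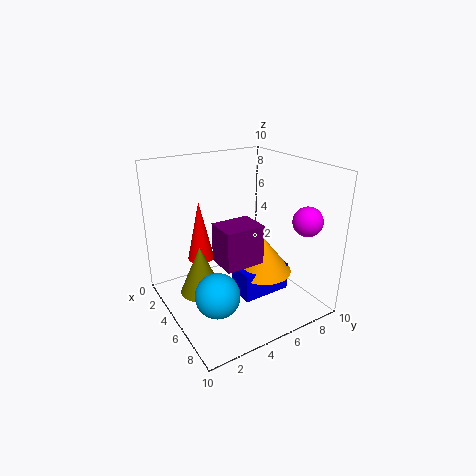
pos_x_1 = 6.5, pos_y_1 = 2.5, pos_z_1 = 2, pos_x_2 = 6, pos_y_2 = 2.5, pos_z_2 = 4.5, width_2 = 2, height_2 = 2.5, pos_x_3 = 6, pos_y_3 = 6.5, pos_z_3 = 2.5, height_3 = 2.5, pos_x_4 = 2, pos_y_4 = 3.5, pos_z_4 = 2.5, radius_4 = 1, pos_y_5 = 4.5, pos_z_5 = 1, width_5 = 2, depth_5 = 3.5, height_5 = 2, pos_x_6 = 4, pos_y_6 = 2.5, pos_z_6 = 1, height_6 = 3.5, pos_x_7 = 8, pos_y_7 = 8.5, pos_z_7 = 6.5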